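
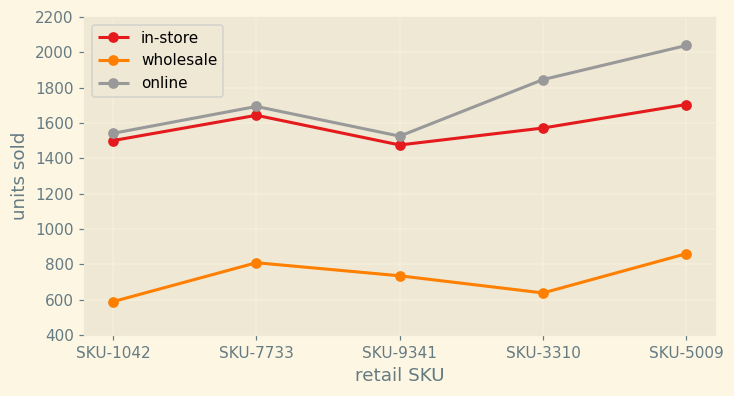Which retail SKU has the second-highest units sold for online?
SKU-3310

Top 3 for online: SKU-5009 ≈ 2000, SKU-3310 ≈ 1800, SKU-7733 ≈ 1600.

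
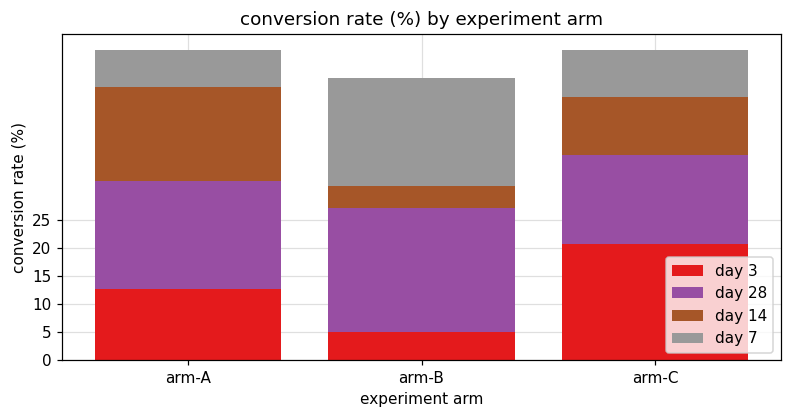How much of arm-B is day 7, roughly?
≈ 20

day 7 top ≈ 50, bottom ≈ 30; segment ≈ 20.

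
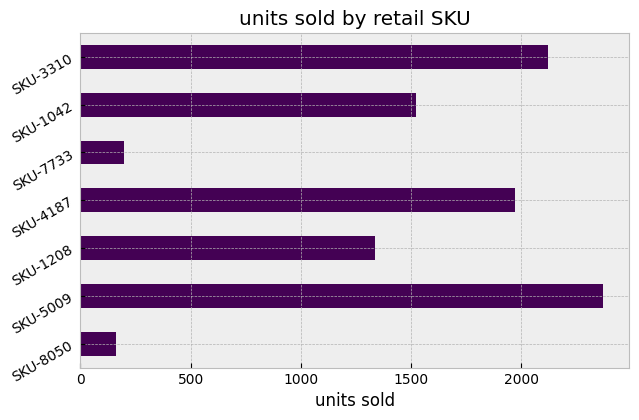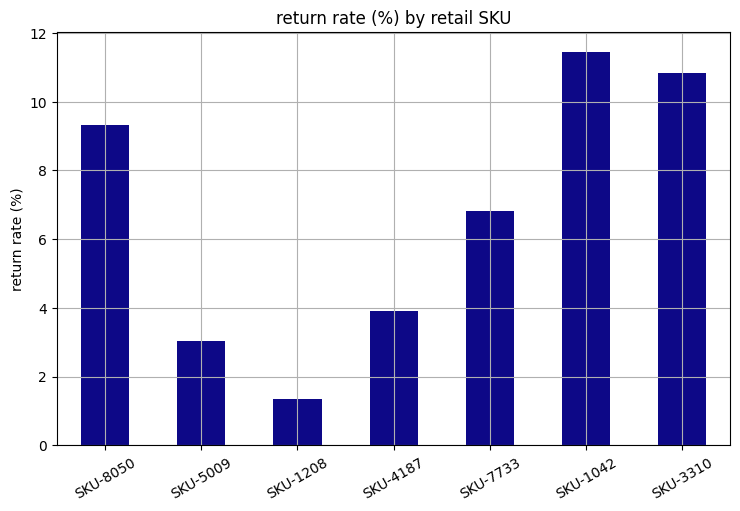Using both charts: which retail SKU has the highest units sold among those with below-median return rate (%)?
Chart 2 median return rate (%) ≈ 6; below-median retail SKUs: SKU-5009, SKU-1208, SKU-4187. Among those, SKU-5009 has the highest units sold (≈ 2500).

SKU-5009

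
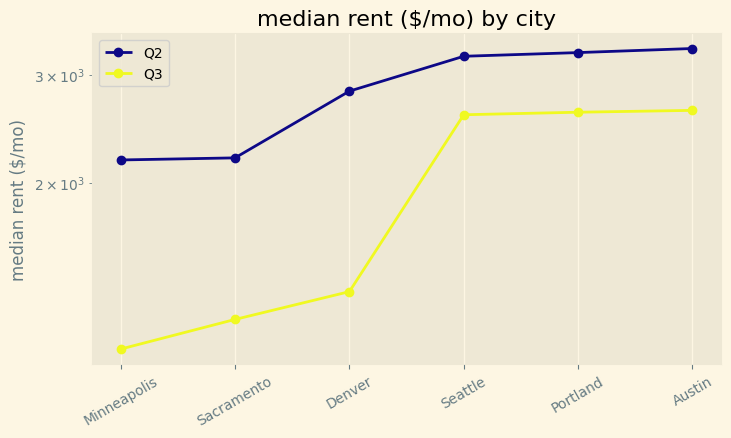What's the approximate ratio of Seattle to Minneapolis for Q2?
≈ 1.45×

Seattle ≈ 3200, Minneapolis ≈ 2200; 3200/2200 ≈ 1.45.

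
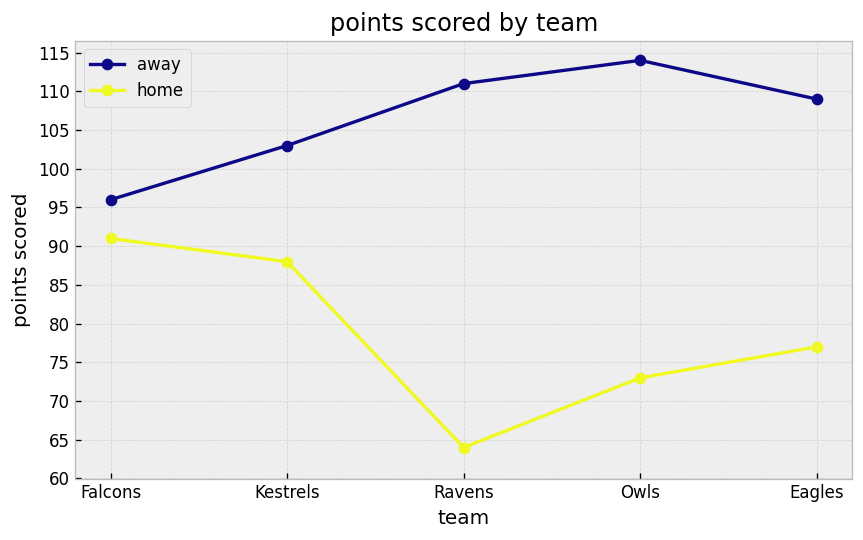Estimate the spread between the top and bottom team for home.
≈ 25

Max Falcons ≈ 90, min Ravens ≈ 65; range ≈ 25.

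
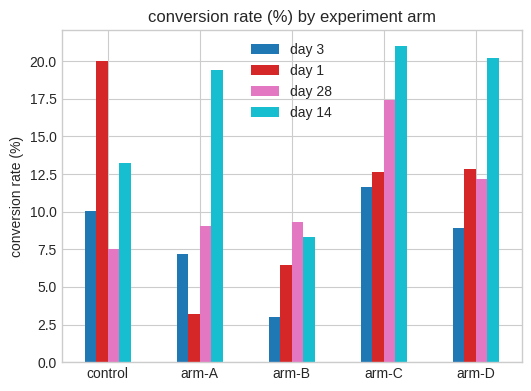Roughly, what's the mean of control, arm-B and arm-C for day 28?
(8 + 10 + 18) / 3 ≈ 12.

≈ 12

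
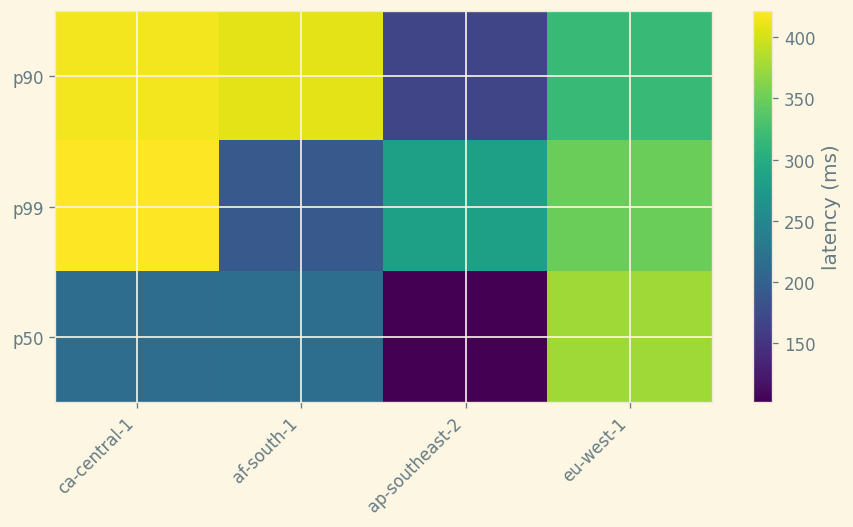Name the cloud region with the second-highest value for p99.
eu-west-1

Top 3 for p99: ca-central-1 ≈ 400, eu-west-1 ≈ 350, ap-southeast-2 ≈ 300.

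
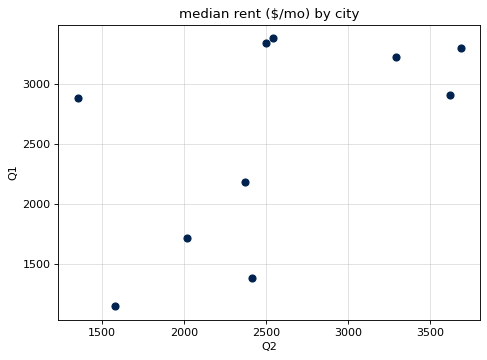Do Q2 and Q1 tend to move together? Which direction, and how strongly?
positive, moderate

Points are positively correlated; moderate (|r| ≈ 0.5).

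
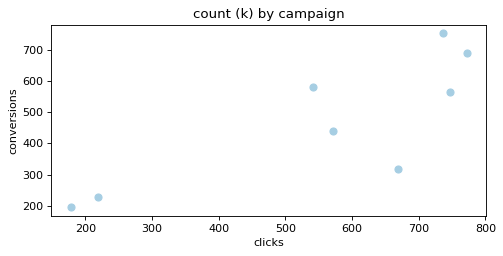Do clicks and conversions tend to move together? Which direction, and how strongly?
positive, strong

Points are positively correlated; strong (|r| ≈ 0.8).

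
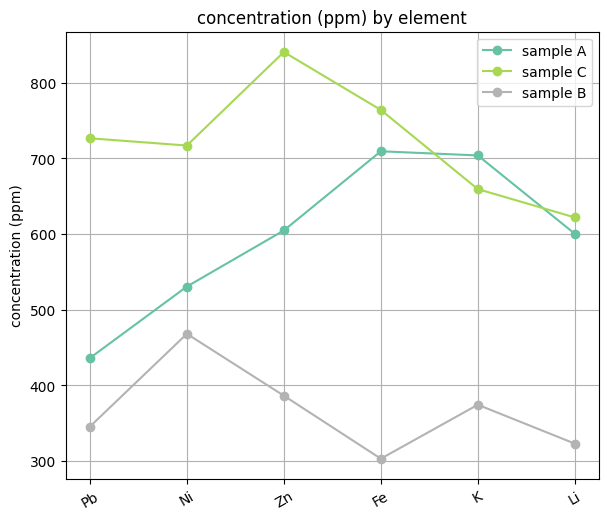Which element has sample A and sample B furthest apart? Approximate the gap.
Fe: sample A ≈ 700, sample B ≈ 300 → gap ≈ 400. Next-largest (K) is only ≈ 350.

Fe, ≈ 400 ppm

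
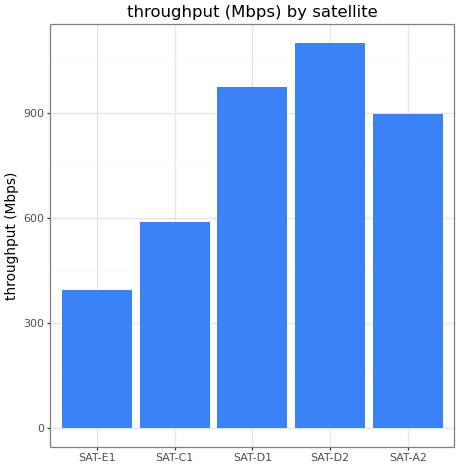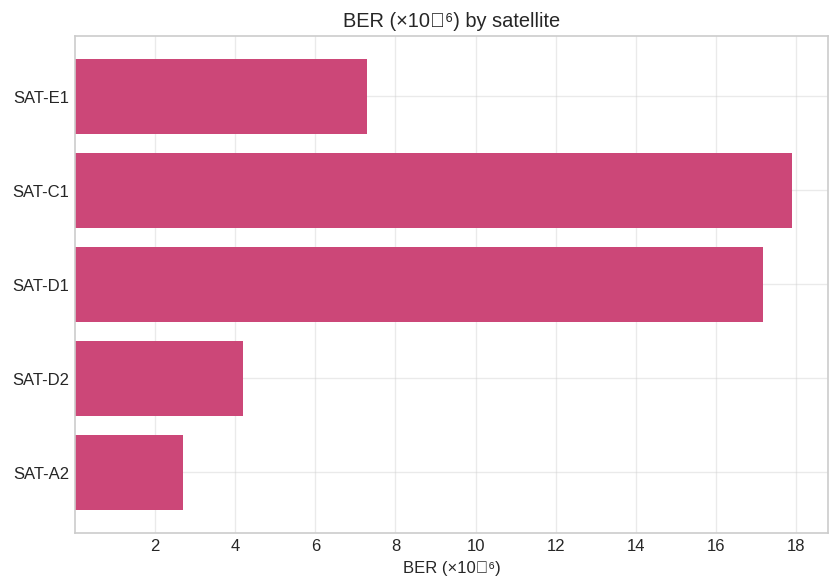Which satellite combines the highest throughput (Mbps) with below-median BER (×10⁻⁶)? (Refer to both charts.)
SAT-D2

Chart 2 median BER (×10⁻⁶) ≈ 8; below-median satellites: SAT-D2, SAT-A2. Among those, SAT-D2 has the highest throughput (Mbps) (≈ 1000).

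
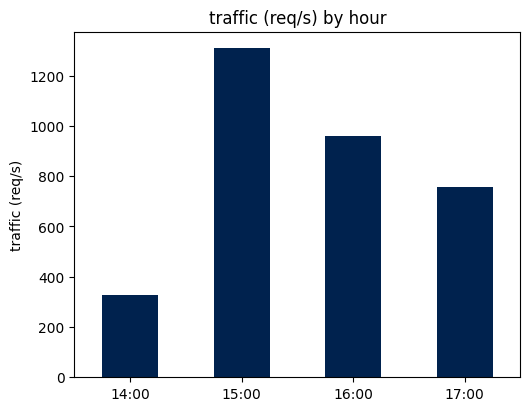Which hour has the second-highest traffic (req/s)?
16:00

Top 3: 15:00 ≈ 1400, 16:00 ≈ 1000, 17:00 ≈ 800.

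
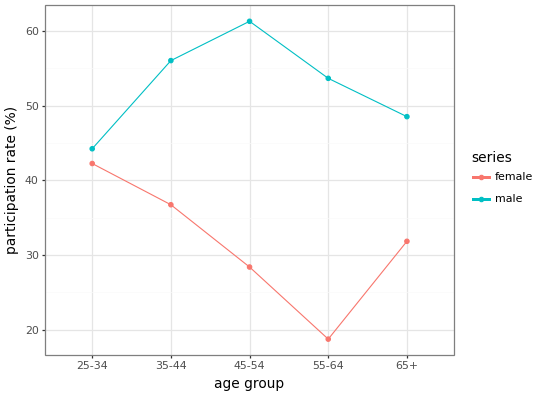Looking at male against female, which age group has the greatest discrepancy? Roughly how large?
55-64, ≈ 35 %

55-64: male ≈ 55, female ≈ 20 → gap ≈ 35. Next-largest (45-54) is only ≈ 30.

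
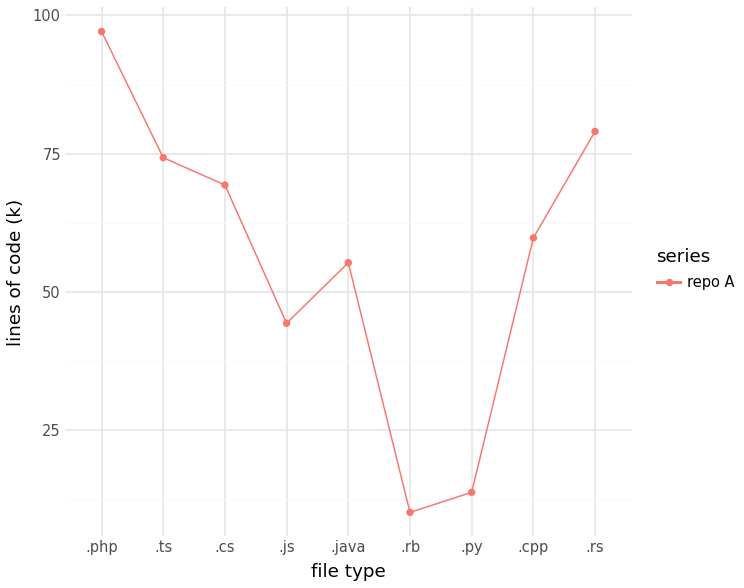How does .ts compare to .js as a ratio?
≈ 1.75×

.ts ≈ 70, .js ≈ 40; 70/40 ≈ 1.75.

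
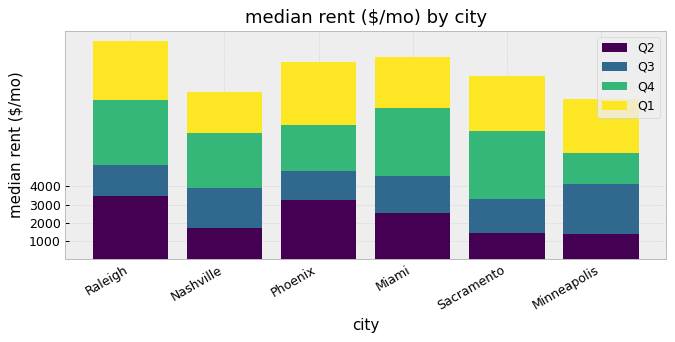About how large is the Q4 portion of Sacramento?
≈ 4000

Q4 top ≈ 7000, bottom ≈ 3000; segment ≈ 4000.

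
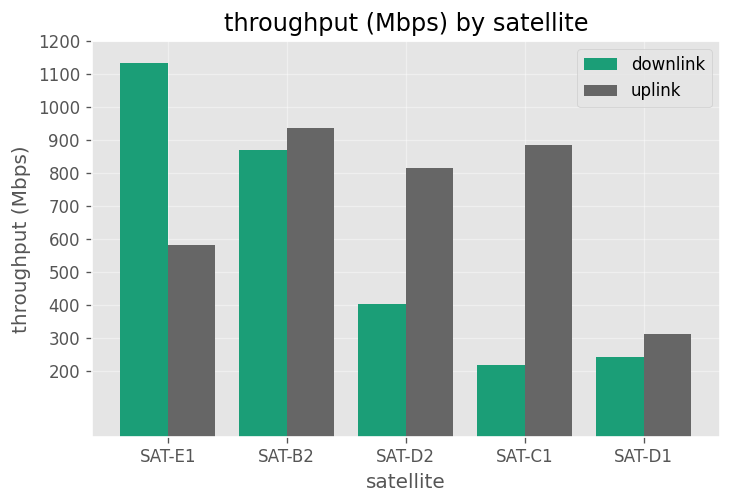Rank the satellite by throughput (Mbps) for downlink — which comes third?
Top 4 for downlink: SAT-E1 ≈ 1100, SAT-B2 ≈ 900, SAT-D2 ≈ 400, SAT-D1 ≈ 200.

SAT-D2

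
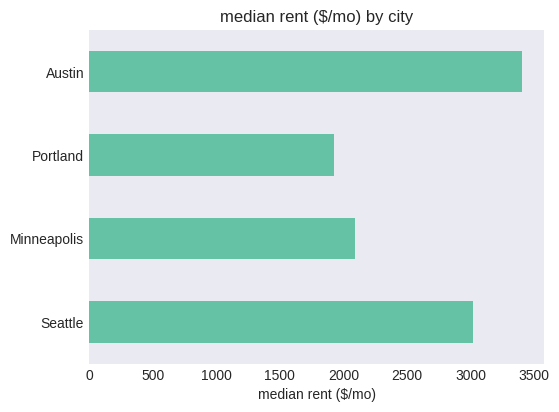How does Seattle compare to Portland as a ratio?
Seattle ≈ 3000, Portland ≈ 2000; 3000/2000 ≈ 1.5.

≈ 1.5×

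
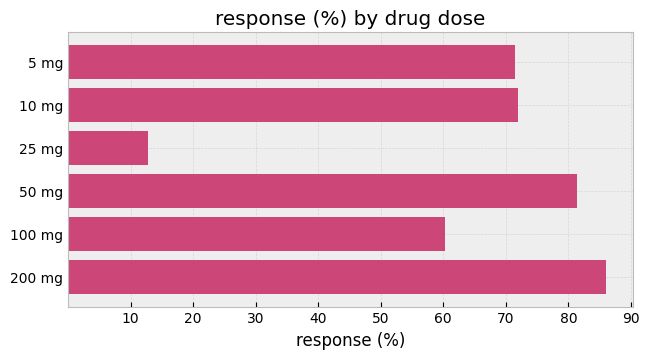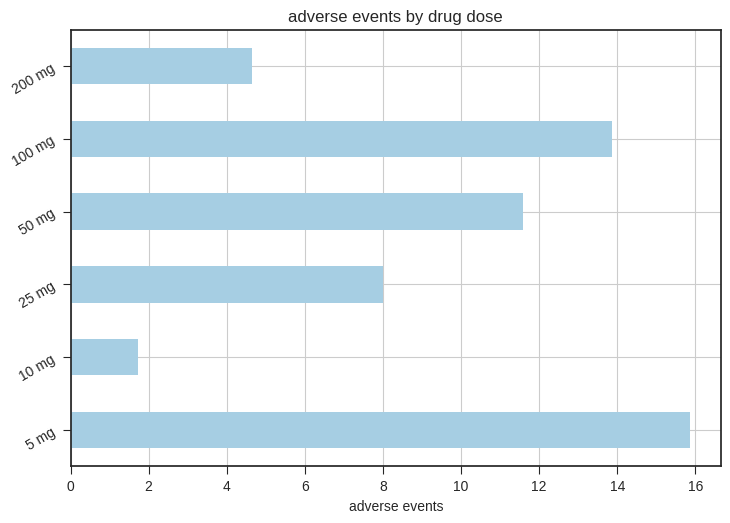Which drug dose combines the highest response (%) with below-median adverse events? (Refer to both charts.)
200 mg

Chart 2 median adverse events ≈ 10; below-median drug doses: 10 mg, 25 mg, 200 mg. Among those, 200 mg has the highest response (%) (≈ 90).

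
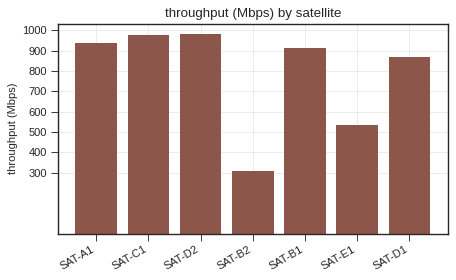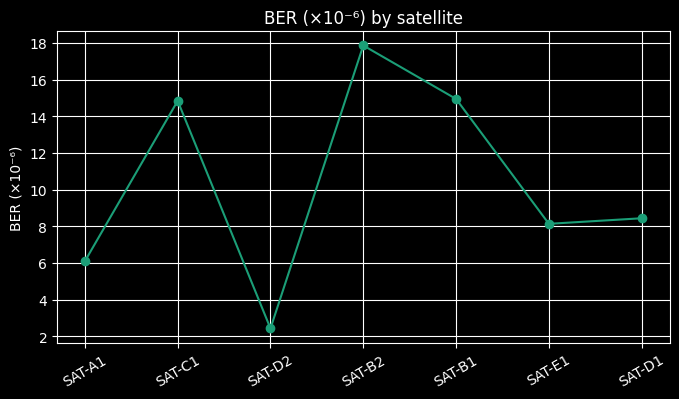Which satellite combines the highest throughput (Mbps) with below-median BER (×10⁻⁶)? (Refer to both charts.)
SAT-D2

Chart 2 median BER (×10⁻⁶) ≈ 8; below-median satellites: SAT-A1, SAT-D2, SAT-E1. Among those, SAT-D2 has the highest throughput (Mbps) (≈ 1000).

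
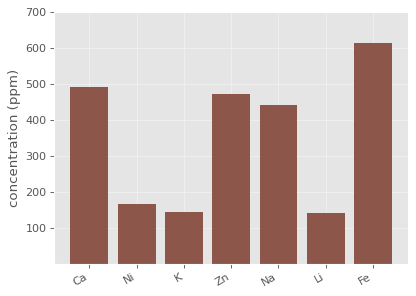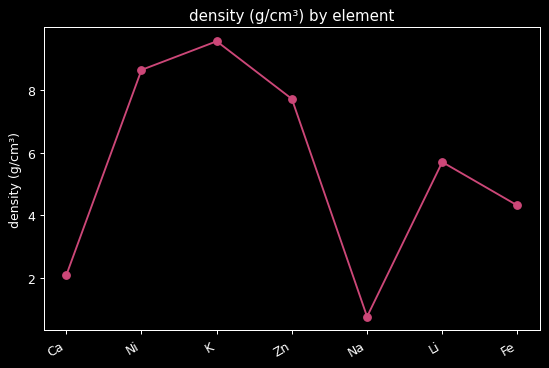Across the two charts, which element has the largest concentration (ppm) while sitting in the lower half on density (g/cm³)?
Chart 2 median density (g/cm³) ≈ 6; below-median elements: Ca, Na, Fe. Among those, Fe has the highest concentration (ppm) (≈ 600).

Fe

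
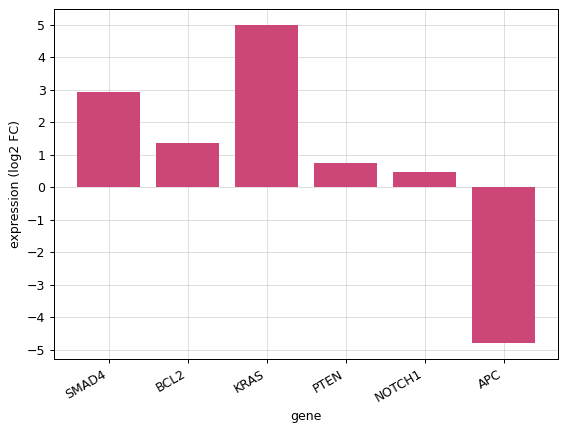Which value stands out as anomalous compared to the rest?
APC

APC ≈ -5; the rest sit between ≈ 0 and ≈ 5.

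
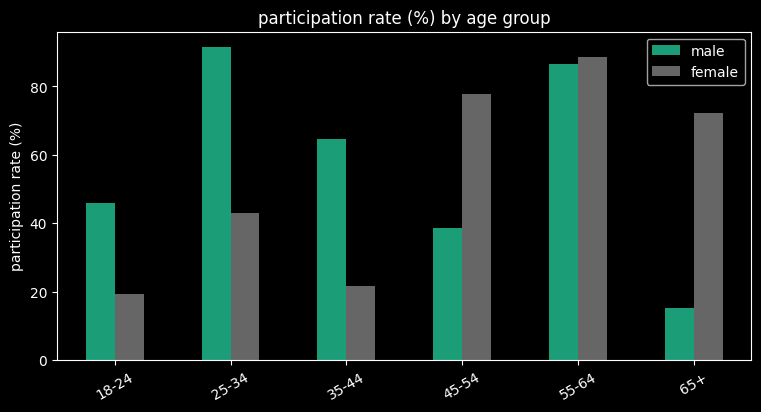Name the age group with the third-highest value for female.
Top 4 for female: 55-64 ≈ 90, 45-54 ≈ 80, 65+ ≈ 70, 25-34 ≈ 40.

65+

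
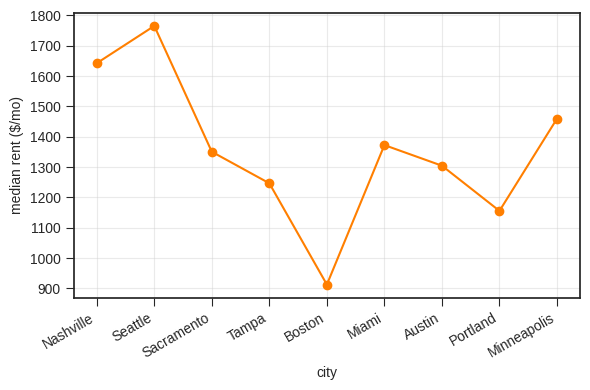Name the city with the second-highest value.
Top 3: Seattle ≈ 1800, Nashville ≈ 1600, Minneapolis ≈ 1500.

Nashville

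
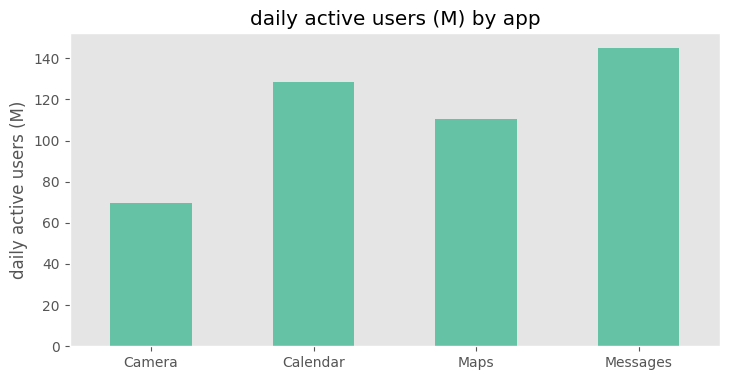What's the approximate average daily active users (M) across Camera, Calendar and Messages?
(60 + 120 + 140) / 3 ≈ 107.

≈ 107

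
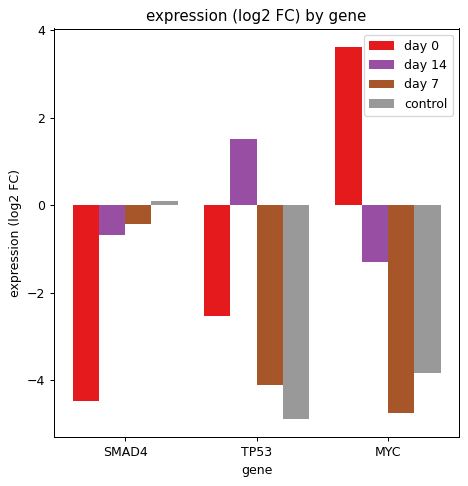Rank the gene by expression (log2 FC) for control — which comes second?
Top 3 for control: SMAD4 ≈ 0, MYC ≈ -4, TP53 ≈ -5.

MYC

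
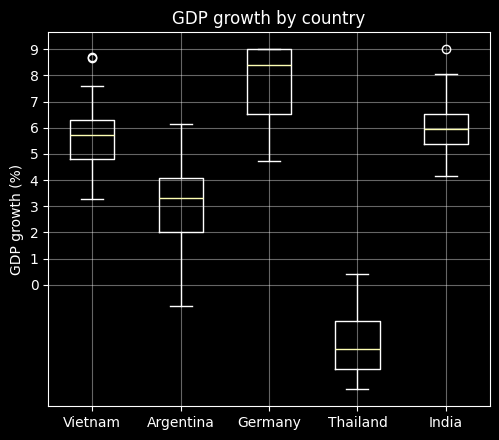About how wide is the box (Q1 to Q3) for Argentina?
Q3 ≈ 4, Q1 ≈ 2; IQR ≈ 2.

≈ 2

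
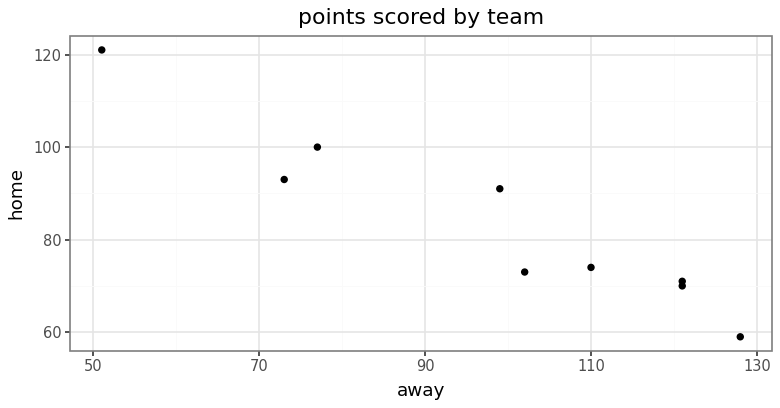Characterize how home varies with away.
negative, strong

Points are negatively correlated; strong (|r| ≈ 1.0).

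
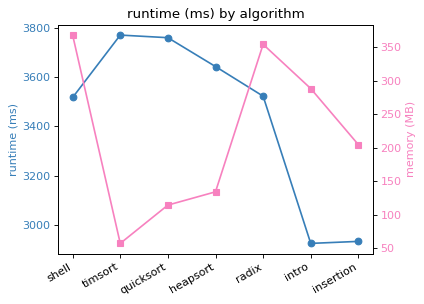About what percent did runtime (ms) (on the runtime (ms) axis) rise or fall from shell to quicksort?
shell ≈ 3500, quicksort ≈ 3800; (3800 − 3500) / 3500 ≈ +8.6%.

≈ +8.6%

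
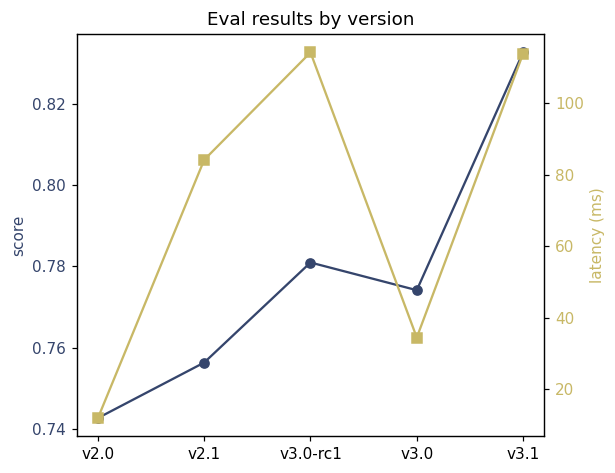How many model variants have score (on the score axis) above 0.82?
1

Above 0.82: v3.1.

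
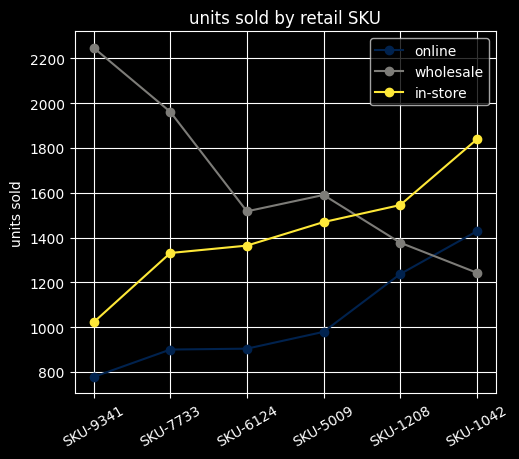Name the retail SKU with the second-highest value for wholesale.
SKU-7733

Top 3 for wholesale: SKU-9341 ≈ 2200, SKU-7733 ≈ 2000, SKU-5009 ≈ 1600.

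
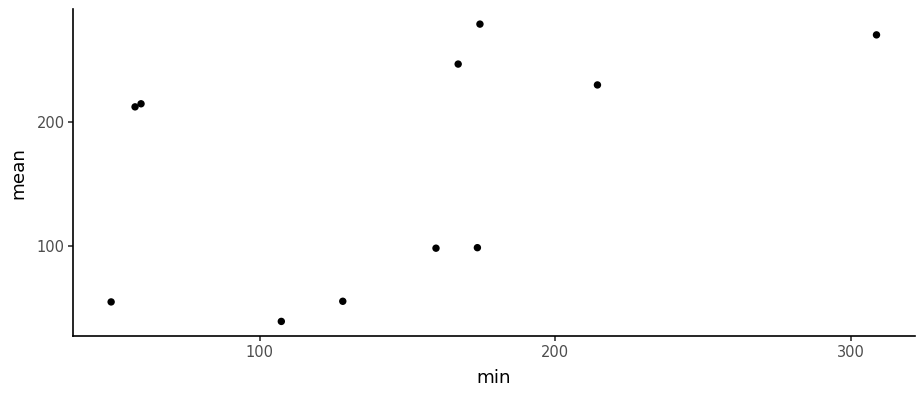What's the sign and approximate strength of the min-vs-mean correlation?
Points are positively correlated; moderate (|r| ≈ 0.5).

positive, moderate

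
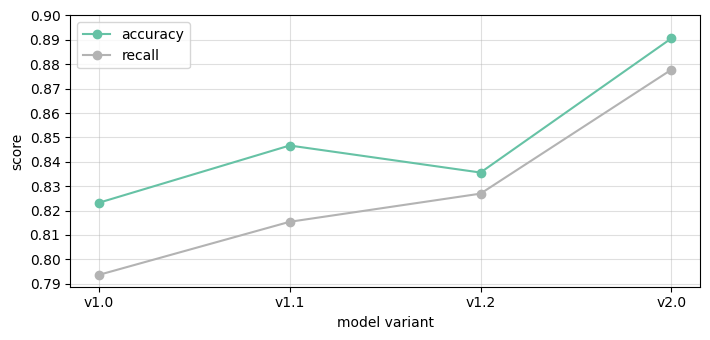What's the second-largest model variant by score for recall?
v1.2

Top 3 for recall: v2.0 ≈ 0.88, v1.2 ≈ 0.83, v1.1 ≈ 0.82.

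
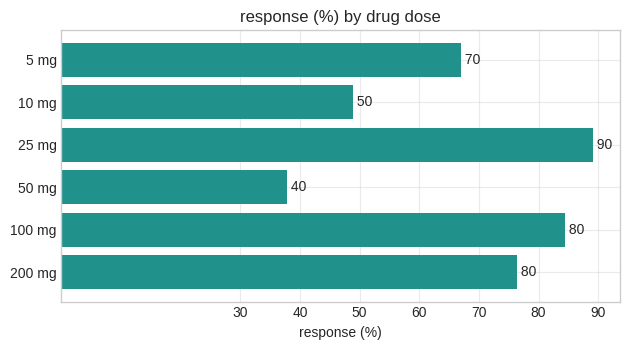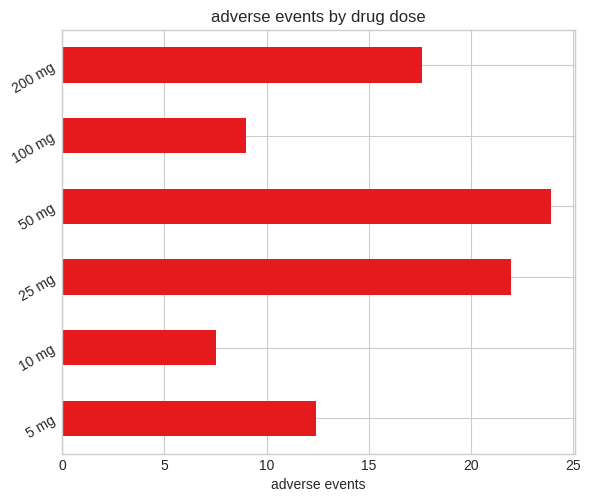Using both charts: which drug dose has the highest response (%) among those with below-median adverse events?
Chart 2 median adverse events ≈ 15; below-median drug doses: 5 mg, 10 mg, 100 mg. Among those, 100 mg has the highest response (%) (≈ 80).

100 mg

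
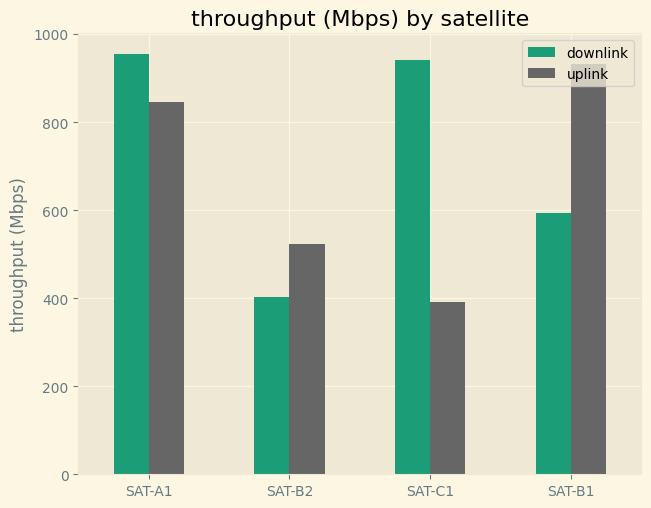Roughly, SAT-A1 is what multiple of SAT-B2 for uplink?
SAT-A1 ≈ 800, SAT-B2 ≈ 500; 800/500 ≈ 1.6.

≈ 1.6×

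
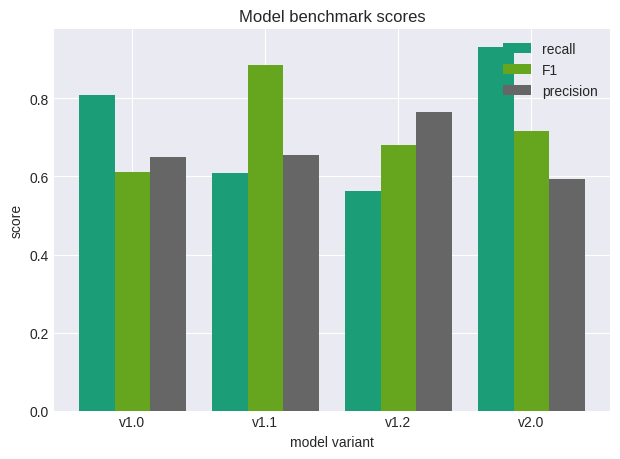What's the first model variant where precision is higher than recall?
v1.1

v1.0: precision ≈ 0.7 vs recall ≈ 0.8 (not yet); v1.1: precision ≈ 0.7 vs recall ≈ 0.6 (first crossover).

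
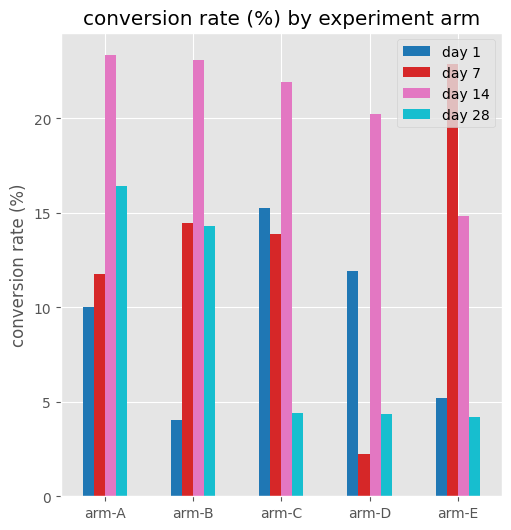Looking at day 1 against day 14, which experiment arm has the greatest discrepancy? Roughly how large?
arm-B: day 1 ≈ 4, day 14 ≈ 24 → gap ≈ 20. Next-largest (arm-A) is only ≈ 14.

arm-B, ≈ 20 %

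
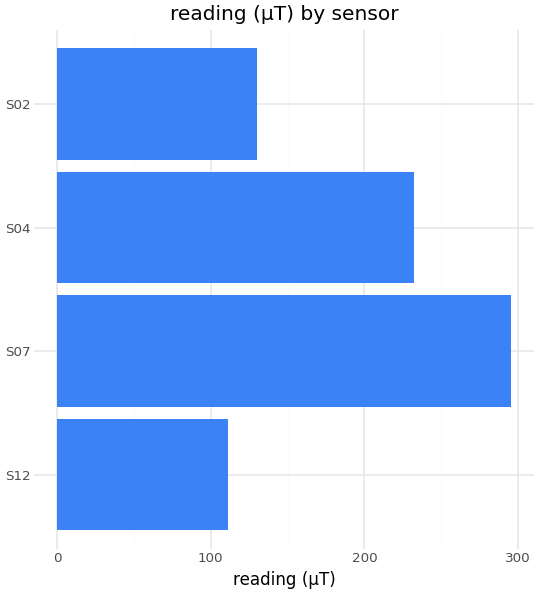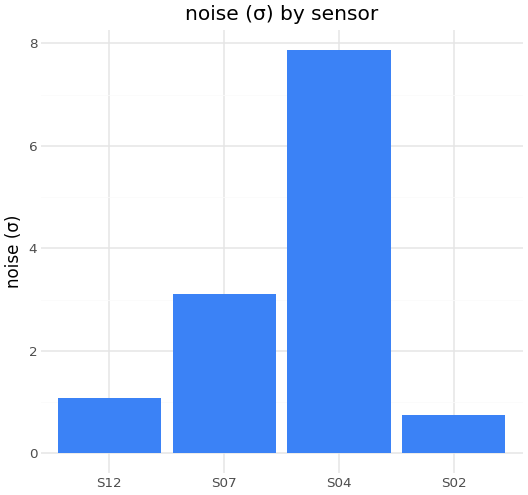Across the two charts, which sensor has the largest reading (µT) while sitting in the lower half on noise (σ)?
S02

Chart 2 median noise (σ) ≈ 2; below-median sensors: S12, S02. Among those, S02 has the highest reading (µT) (≈ 150).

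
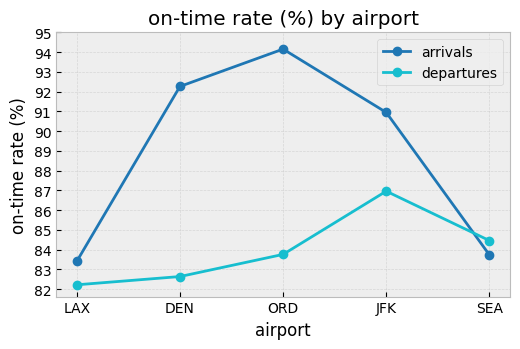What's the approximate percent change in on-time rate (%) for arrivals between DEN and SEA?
≈ -8.7%

DEN ≈ 92, SEA ≈ 84; (84 − 92) / 92 ≈ -8.7%.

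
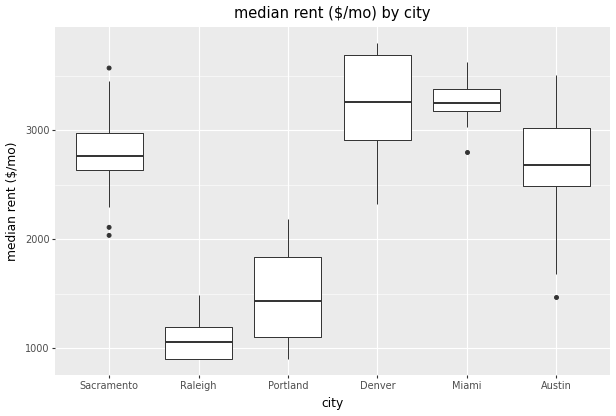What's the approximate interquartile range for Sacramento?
≈ 400

Q3 ≈ 3000, Q1 ≈ 2600; IQR ≈ 400.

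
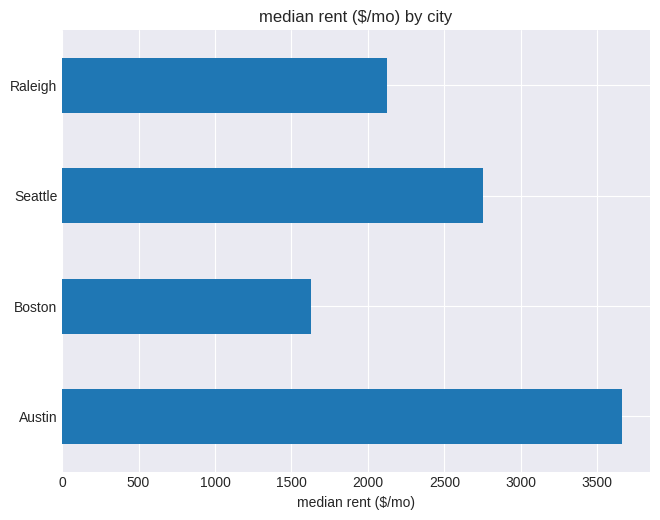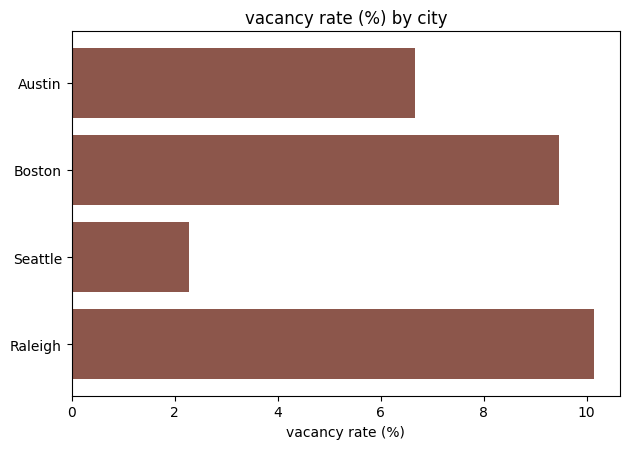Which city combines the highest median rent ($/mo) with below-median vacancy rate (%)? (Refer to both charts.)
Chart 2 median vacancy rate (%) ≈ 8; below-median cities: Austin, Seattle. Among those, Austin has the highest median rent ($/mo) (≈ 3500).

Austin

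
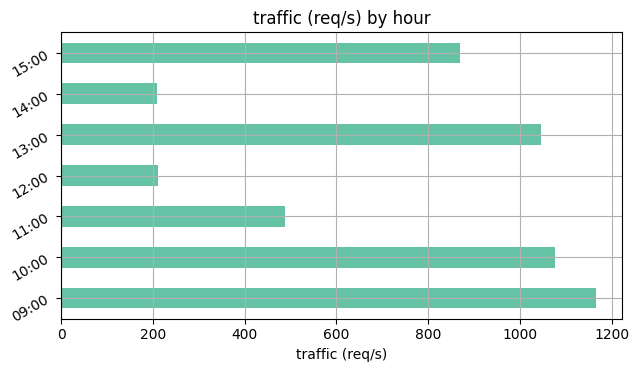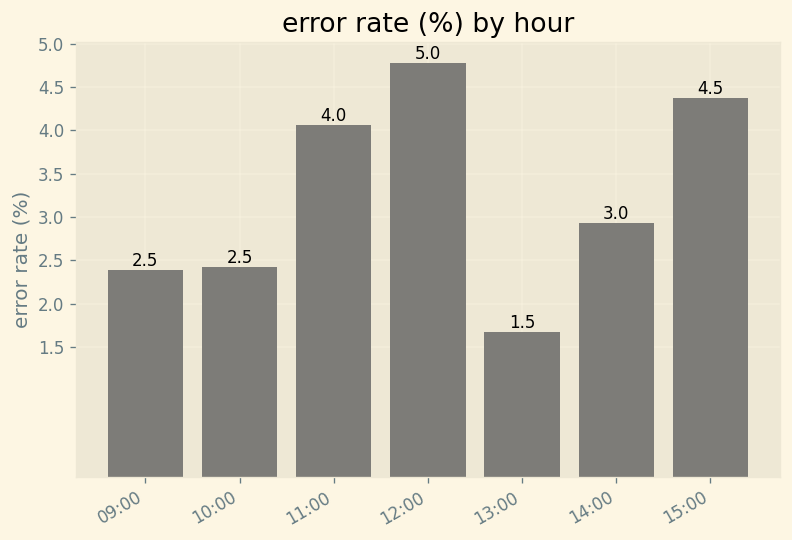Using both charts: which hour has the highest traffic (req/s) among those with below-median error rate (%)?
Chart 2 median error rate (%) ≈ 3; below-median hours: 09:00, 10:00, 13:00. Among those, 09:00 has the highest traffic (req/s) (≈ 1200).

09:00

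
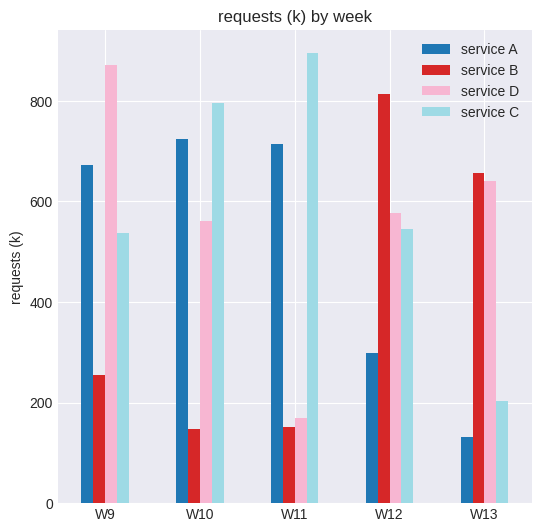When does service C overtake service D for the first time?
W9: service C ≈ 500 vs service D ≈ 900 (not yet); W10: service C ≈ 800 vs service D ≈ 600 (first crossover).

W10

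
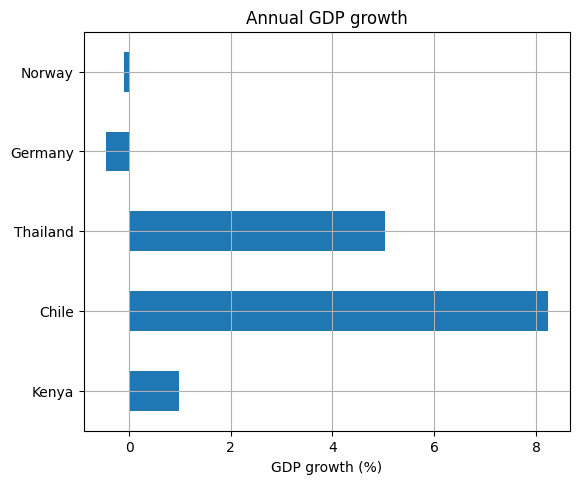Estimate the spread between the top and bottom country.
Max Chile ≈ 8, min Germany ≈ 0; range ≈ 8.

≈ 8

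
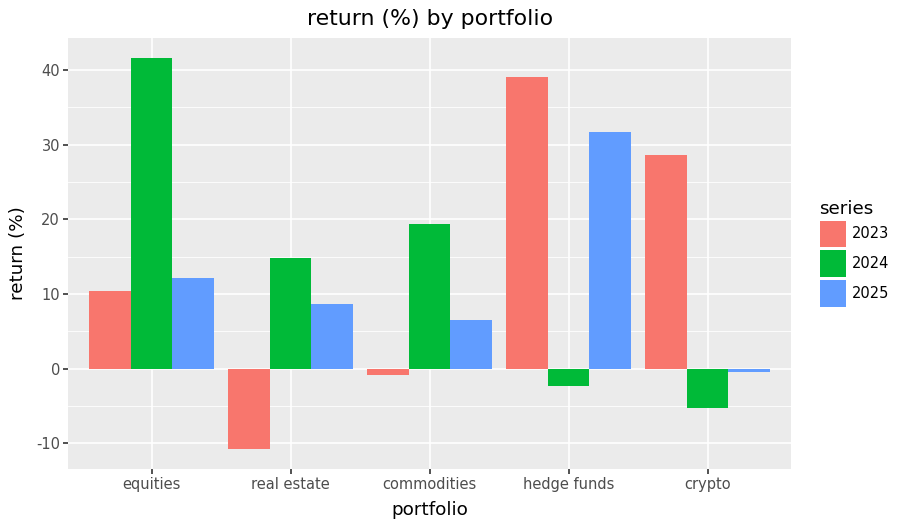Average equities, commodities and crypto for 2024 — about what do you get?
≈ 18

(40 + 20 + -5) / 3 ≈ 18.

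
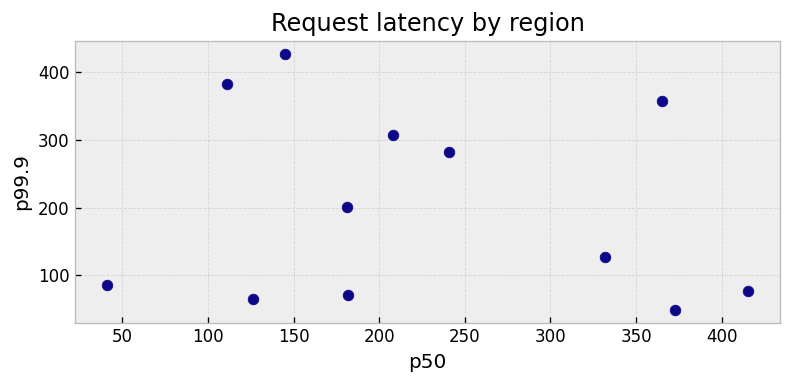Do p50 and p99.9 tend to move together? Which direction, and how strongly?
Points are roughly uncorrelated; weak (|r| ≈ 0.2).

no clear correlation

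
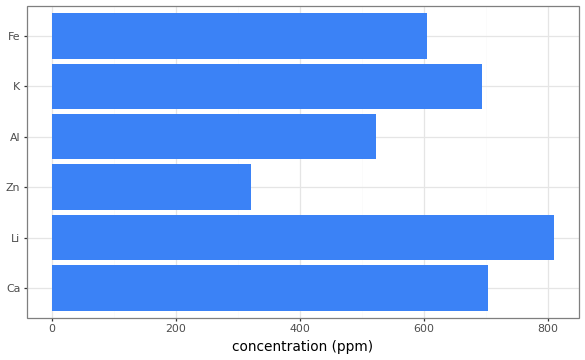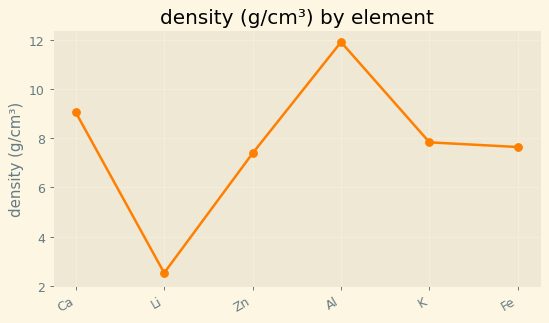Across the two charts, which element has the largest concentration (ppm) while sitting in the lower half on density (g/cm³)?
Li

Chart 2 median density (g/cm³) ≈ 8; below-median elements: Li, Zn, Fe. Among those, Li has the highest concentration (ppm) (≈ 800).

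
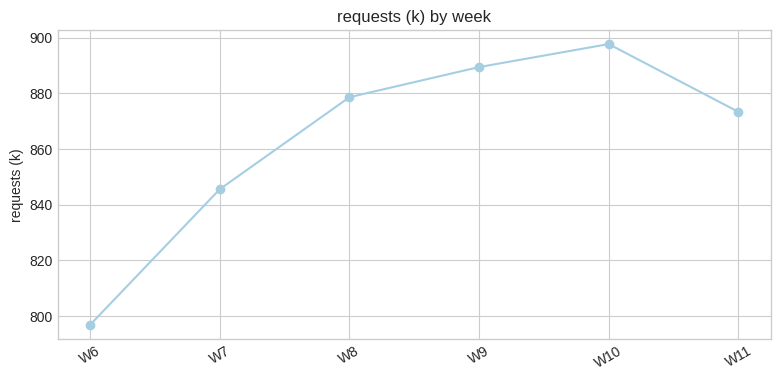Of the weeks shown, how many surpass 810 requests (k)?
5

Above 810: W7, W8, W9, W10, W11.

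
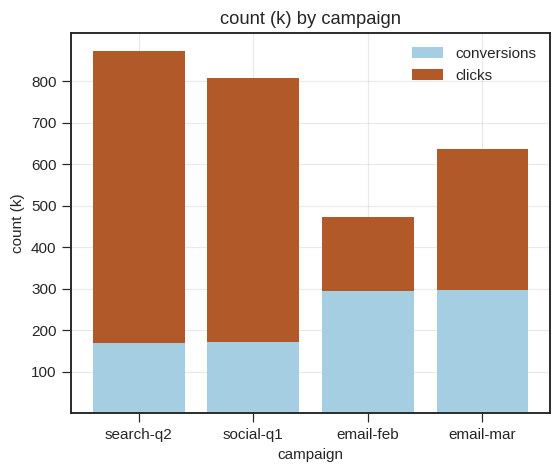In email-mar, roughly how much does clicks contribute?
clicks top ≈ 600, bottom ≈ 300; segment ≈ 300.

≈ 300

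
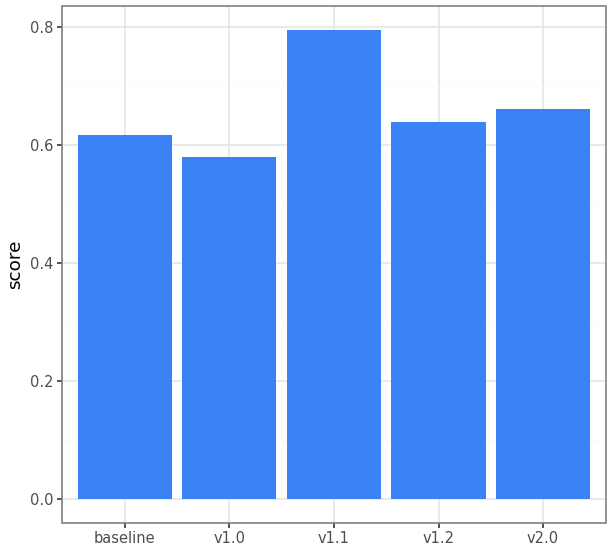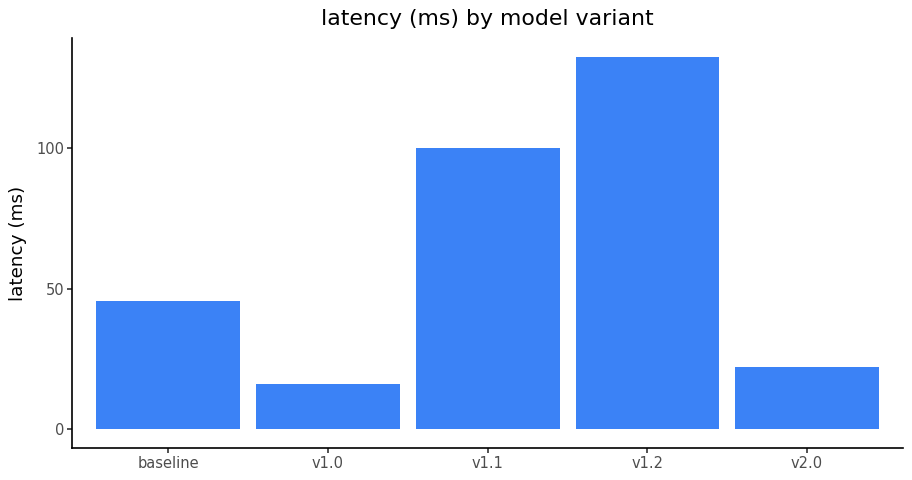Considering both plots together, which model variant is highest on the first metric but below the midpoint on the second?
Chart 2 median latency (ms) ≈ 40; below-median model variants: v1.0, v2.0. Among those, v2.0 has the highest score (≈ 0.7).

v2.0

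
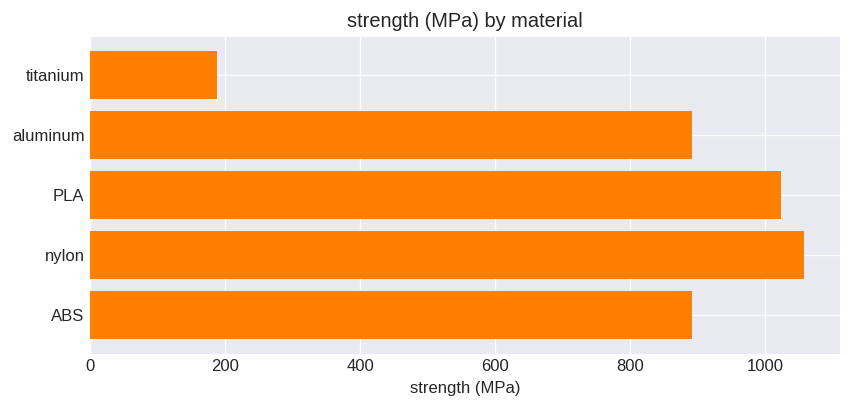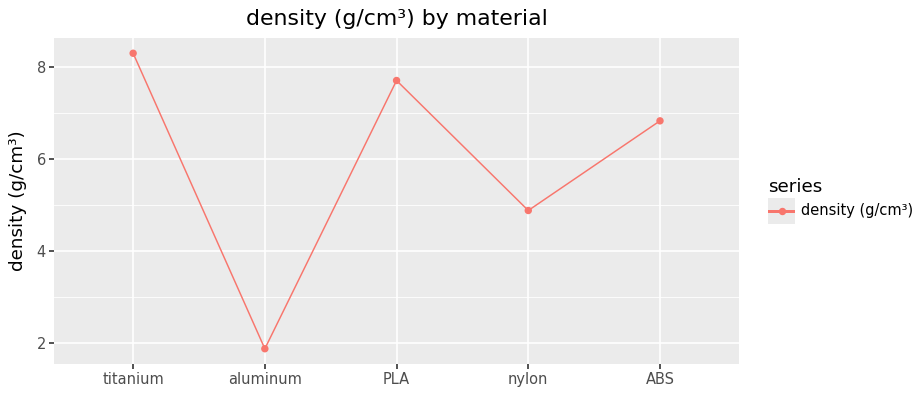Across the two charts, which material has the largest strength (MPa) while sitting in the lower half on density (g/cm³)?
Chart 2 median density (g/cm³) ≈ 7; below-median materials: aluminum, nylon. Among those, nylon has the highest strength (MPa) (≈ 1100).

nylon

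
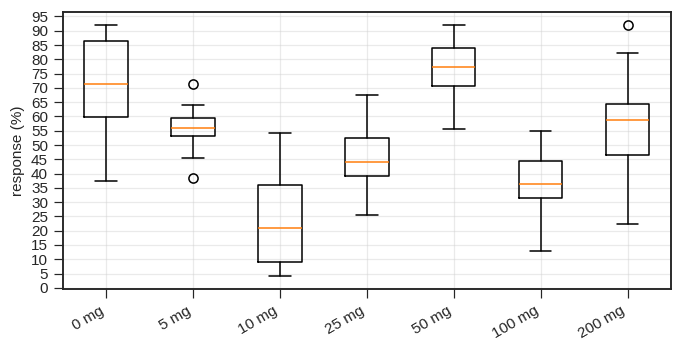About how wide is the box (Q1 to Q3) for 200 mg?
Q3 ≈ 65, Q1 ≈ 45; IQR ≈ 20.

≈ 20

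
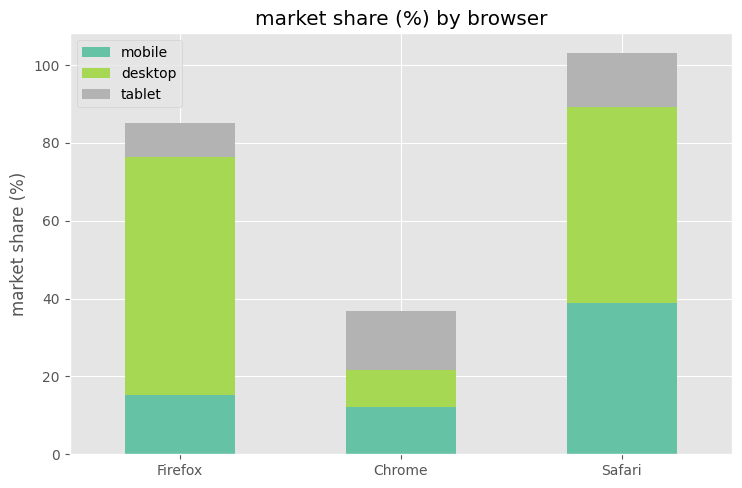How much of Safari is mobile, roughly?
mobile top ≈ 40, bottom ≈ 0; segment ≈ 40.

≈ 40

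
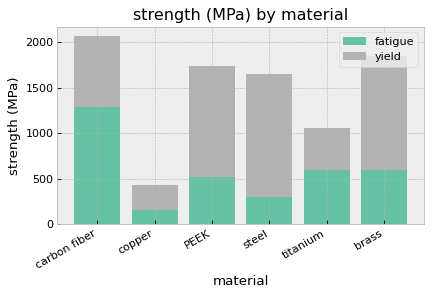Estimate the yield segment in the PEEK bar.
≈ 1200

yield top ≈ 1800, bottom ≈ 600; segment ≈ 1200.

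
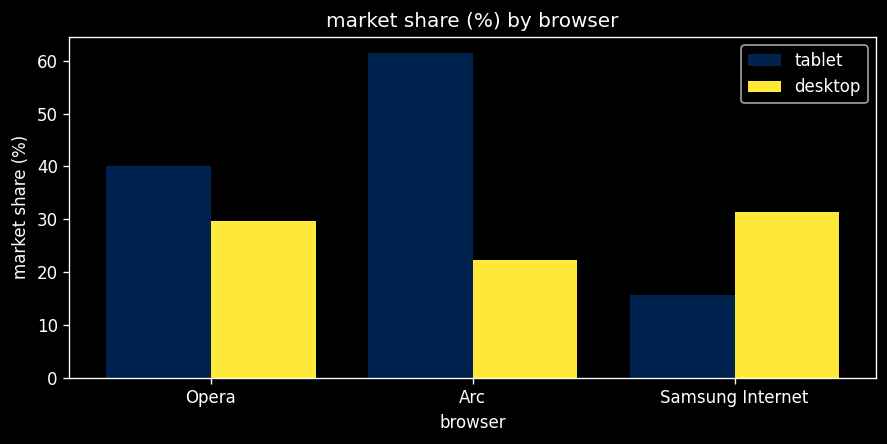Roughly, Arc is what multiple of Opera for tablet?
Arc ≈ 60, Opera ≈ 40; 60/40 ≈ 1.5.

≈ 1.5×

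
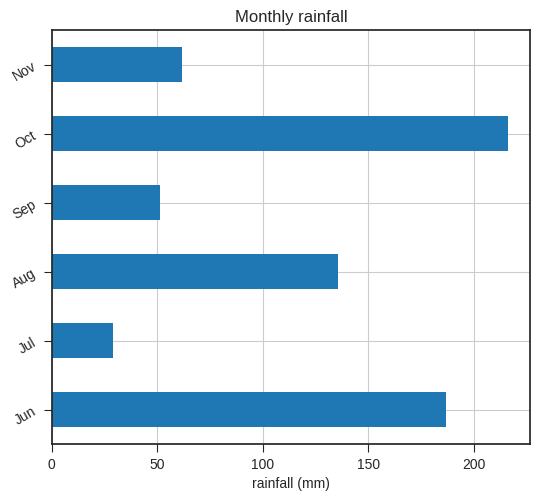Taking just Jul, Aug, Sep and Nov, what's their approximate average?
(20 + 140 + 60 + 60) / 4 ≈ 70.

≈ 70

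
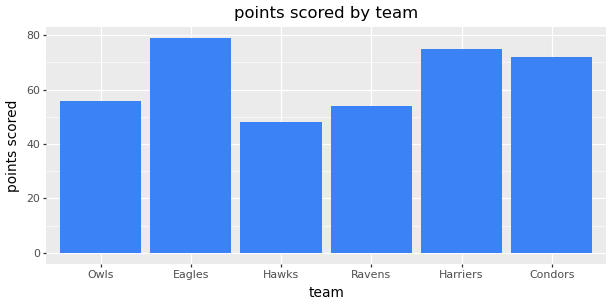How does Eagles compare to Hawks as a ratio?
≈ 1.6×

Eagles ≈ 80, Hawks ≈ 50; 80/50 ≈ 1.6.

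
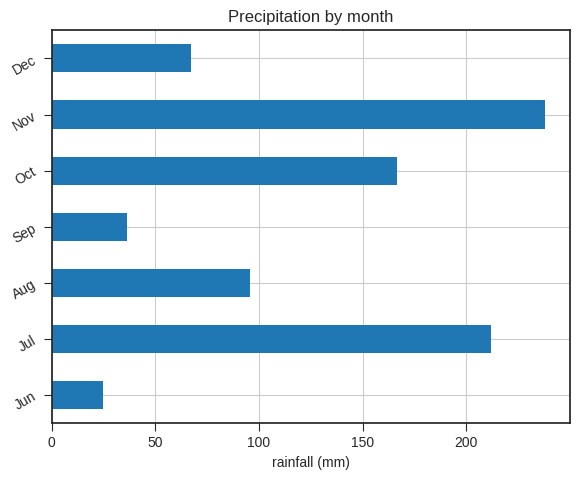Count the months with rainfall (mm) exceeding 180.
Above 180: Jul, Nov.

2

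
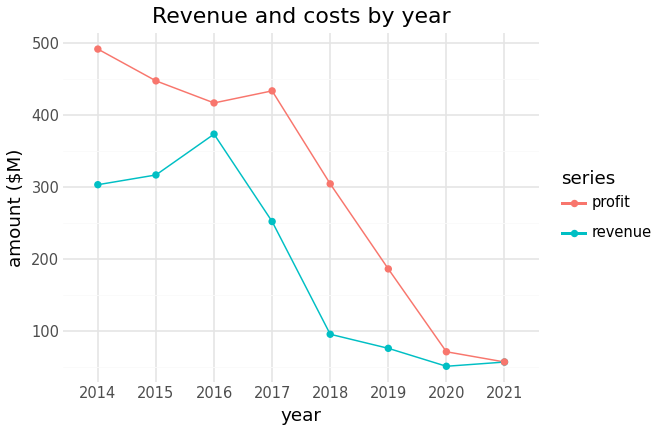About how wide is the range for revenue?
≈ 300

Max 2016 ≈ 350, min 2020 ≈ 50; range ≈ 300.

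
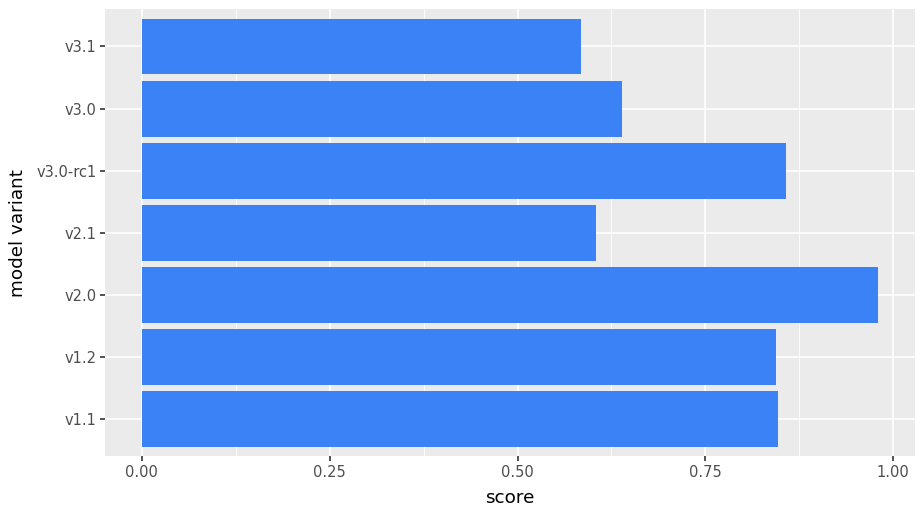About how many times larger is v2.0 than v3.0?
v2.0 ≈ 1.0, v3.0 ≈ 0.6; 1.0/0.6 ≈ 1.67.

≈ 1.67×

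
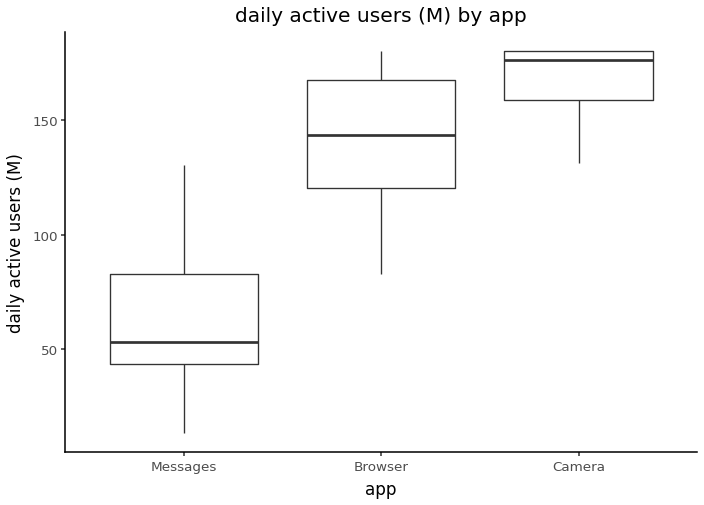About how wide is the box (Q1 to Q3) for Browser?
Q3 ≈ 170, Q1 ≈ 120; IQR ≈ 50.

≈ 50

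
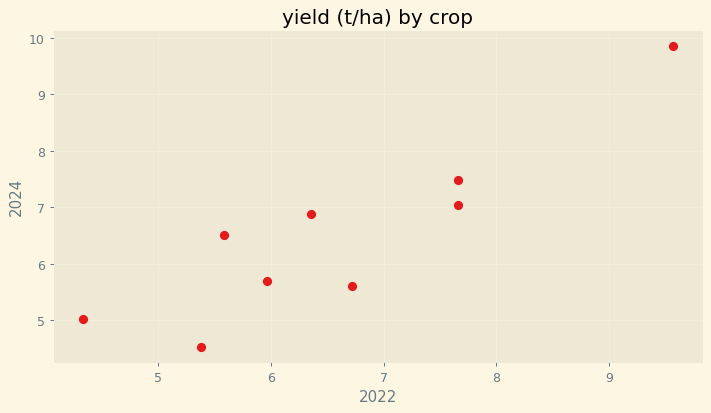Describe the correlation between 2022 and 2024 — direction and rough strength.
positive, strong

Points are positively correlated; strong (|r| ≈ 0.9).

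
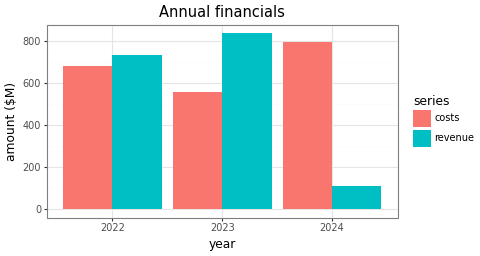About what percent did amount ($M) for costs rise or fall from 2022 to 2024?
2022 ≈ 700, 2024 ≈ 800; (800 − 700) / 700 ≈ +14.3%.

≈ +14.3%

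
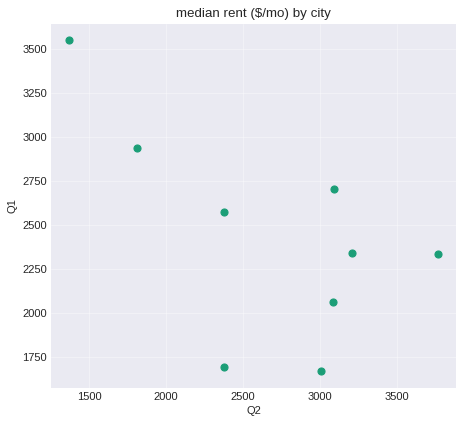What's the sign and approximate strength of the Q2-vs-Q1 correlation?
negative, moderate

Points are negatively correlated; moderate (|r| ≈ 0.6).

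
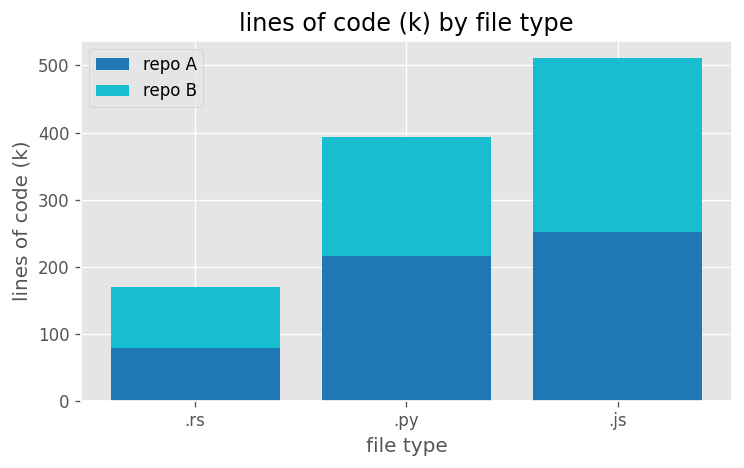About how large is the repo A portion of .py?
repo A top ≈ 200, bottom ≈ 0; segment ≈ 200.

≈ 200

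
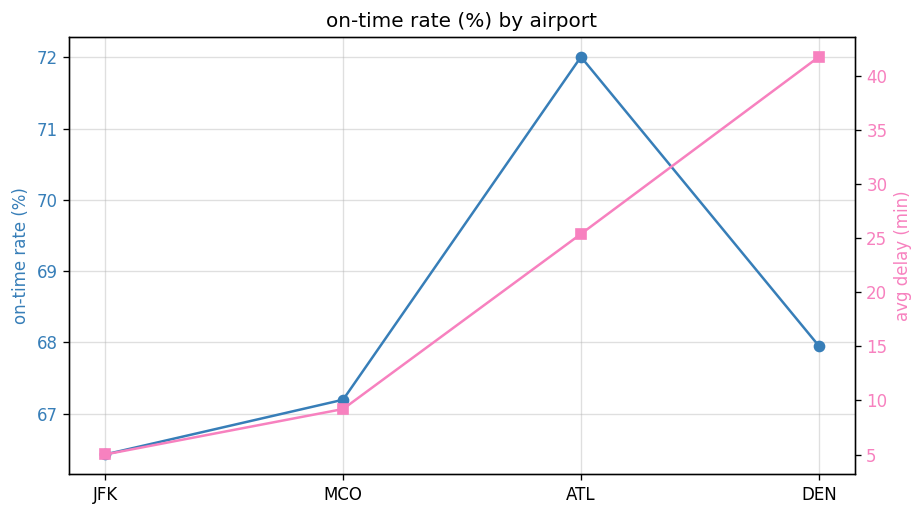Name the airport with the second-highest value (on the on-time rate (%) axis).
Top 3 (on the on-time rate (%) axis): ATL ≈ 72.0, DEN ≈ 68.0, MCO ≈ 67.0.

DEN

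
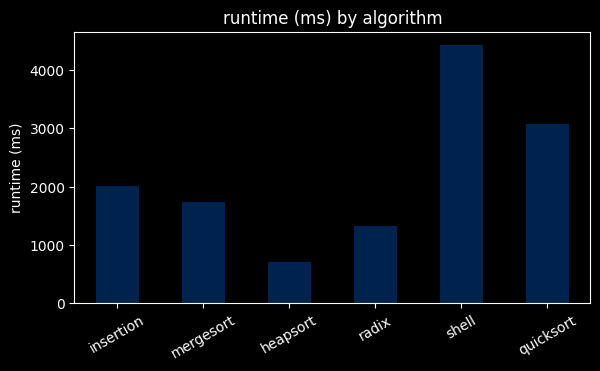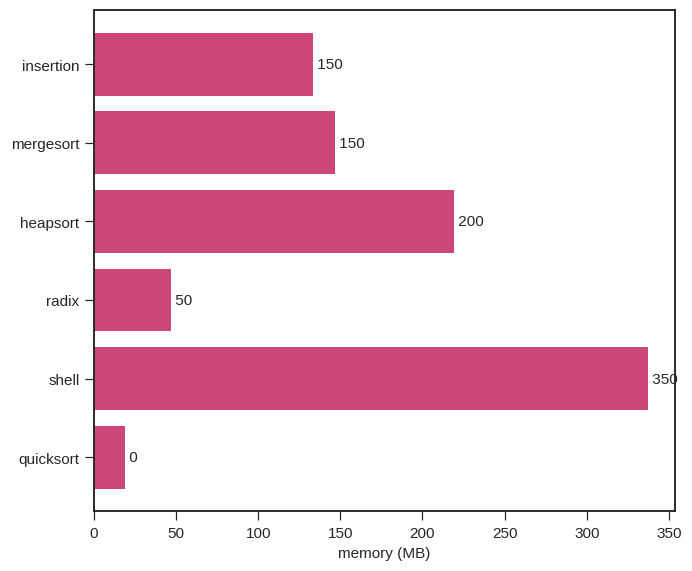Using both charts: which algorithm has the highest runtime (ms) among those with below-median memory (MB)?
quicksort

Chart 2 median memory (MB) ≈ 150; below-median algorithms: insertion, radix, quicksort. Among those, quicksort has the highest runtime (ms) (≈ 3000).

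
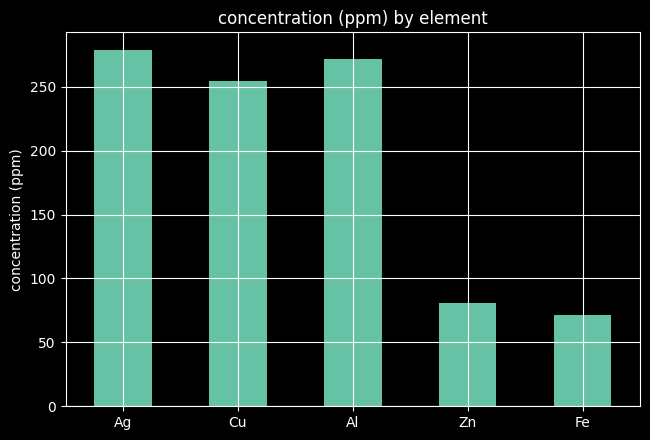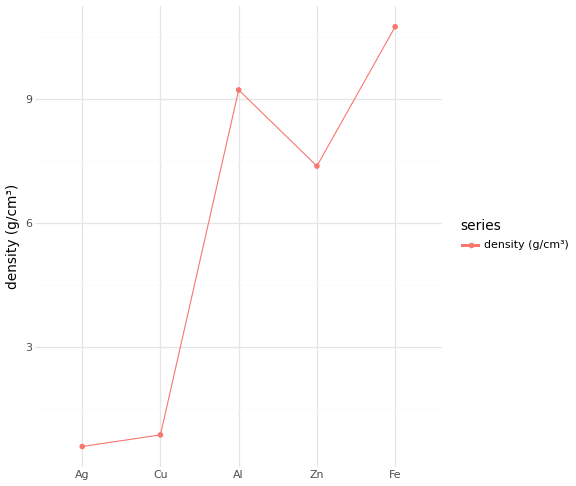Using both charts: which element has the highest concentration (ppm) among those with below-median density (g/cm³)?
Chart 2 median density (g/cm³) ≈ 7; below-median elements: Ag, Cu. Among those, Ag has the highest concentration (ppm) (≈ 300).

Ag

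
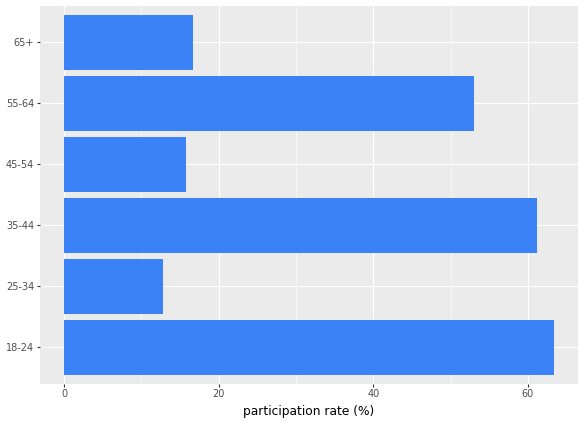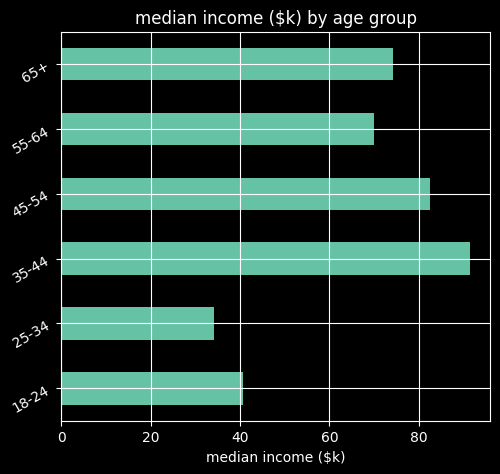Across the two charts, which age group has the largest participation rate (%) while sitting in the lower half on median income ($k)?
18-24

Chart 2 median median income ($k) ≈ 70; below-median age groups: 18-24, 25-34, 55-64. Among those, 18-24 has the highest participation rate (%) (≈ 60).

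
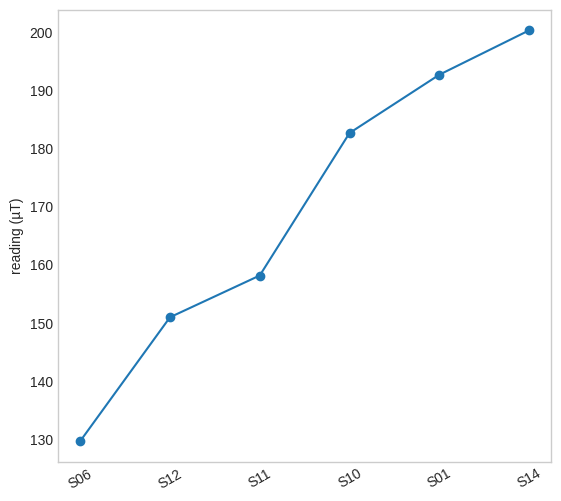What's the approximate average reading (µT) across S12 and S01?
≈ 170

(150 + 190) / 2 ≈ 170.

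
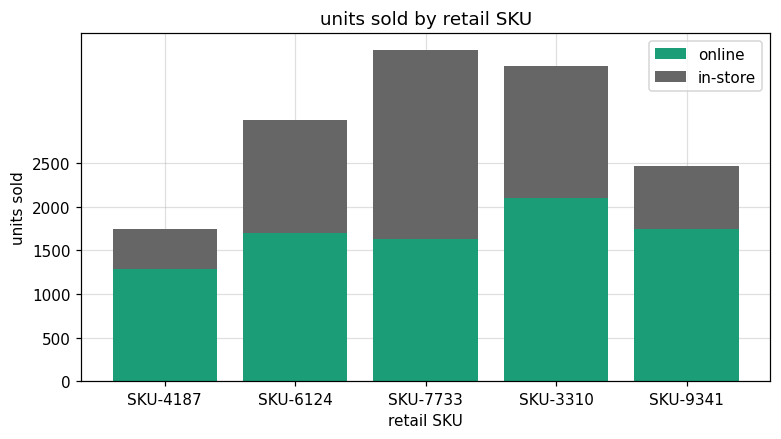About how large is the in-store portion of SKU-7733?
in-store top ≈ 4000, bottom ≈ 1500; segment ≈ 2500.

≈ 2500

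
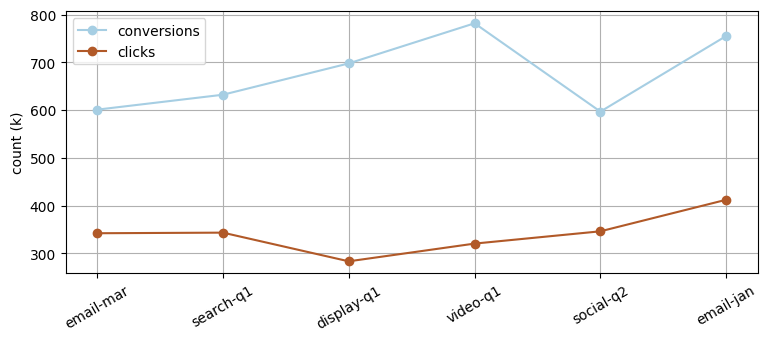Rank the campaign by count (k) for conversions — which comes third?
display-q1

Top 4 for conversions: video-q1 ≈ 800, email-jan ≈ 750, display-q1 ≈ 700, search-q1 ≈ 650.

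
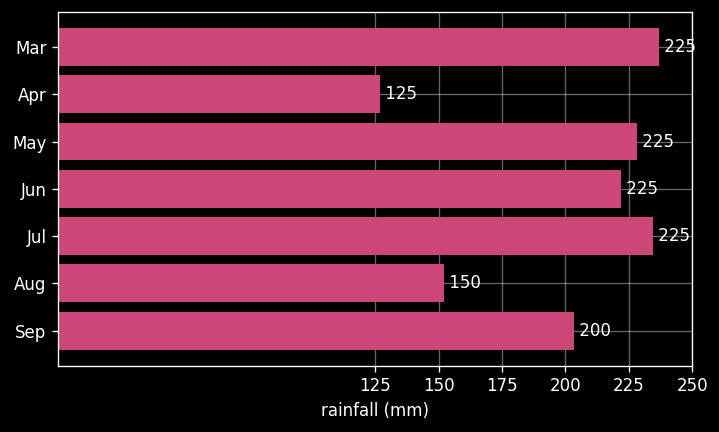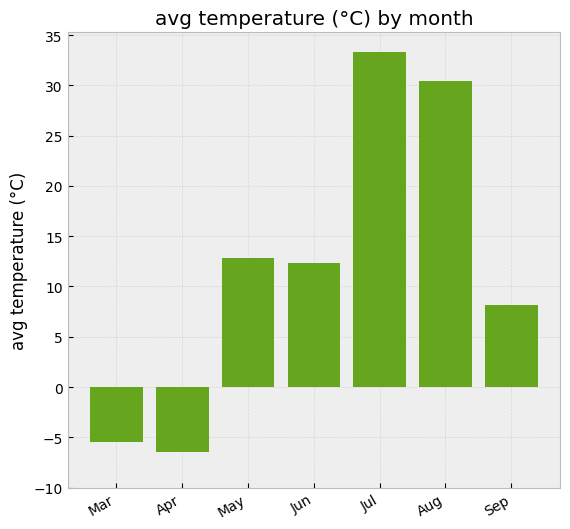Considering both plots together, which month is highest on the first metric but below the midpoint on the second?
Mar

Chart 2 median avg temperature (°C) ≈ 10; below-median months: Mar, Apr, Sep. Among those, Mar has the highest rainfall (mm) (≈ 225).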